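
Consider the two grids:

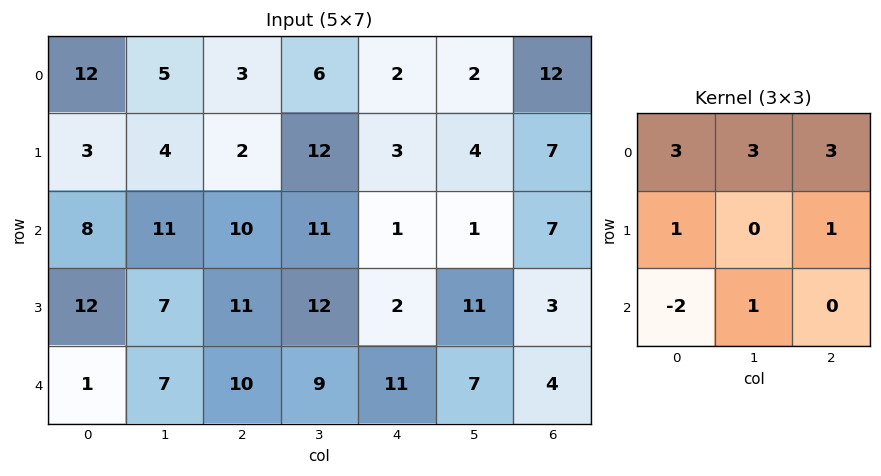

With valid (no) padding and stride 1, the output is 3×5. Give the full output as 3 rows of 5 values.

60 46 29 25 57
28 73 52 47 57
115 111 68 55 17

Output[0,0]: The receptive field on the input at this output position is [12 5 3 / 3 4 2 / 8 11 10]. Elementwise product with the kernel and sum: 12·3 + 5·3 + 3·3 + 3·1 + 2·1 + 8·-2 + 11·1.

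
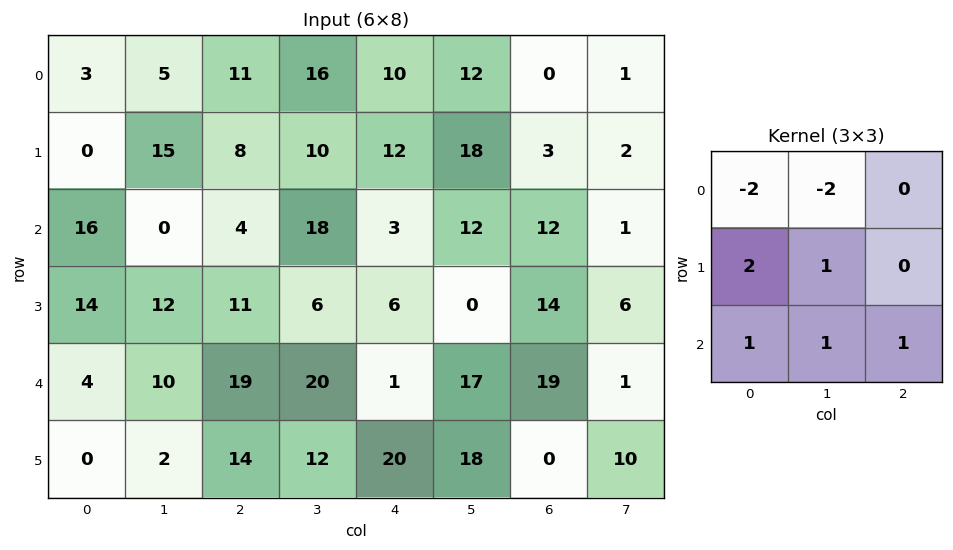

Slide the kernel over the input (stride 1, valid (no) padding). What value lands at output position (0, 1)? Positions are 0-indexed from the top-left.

The receptive field on the input at this output position is [5 11 16 / 15 8 10 / 0 4 18]. Elementwise product with the kernel and sum: 5·-2 + 11·-2 + 15·2 + 8·1 + 0·1 + 4·1 + 18·1.

28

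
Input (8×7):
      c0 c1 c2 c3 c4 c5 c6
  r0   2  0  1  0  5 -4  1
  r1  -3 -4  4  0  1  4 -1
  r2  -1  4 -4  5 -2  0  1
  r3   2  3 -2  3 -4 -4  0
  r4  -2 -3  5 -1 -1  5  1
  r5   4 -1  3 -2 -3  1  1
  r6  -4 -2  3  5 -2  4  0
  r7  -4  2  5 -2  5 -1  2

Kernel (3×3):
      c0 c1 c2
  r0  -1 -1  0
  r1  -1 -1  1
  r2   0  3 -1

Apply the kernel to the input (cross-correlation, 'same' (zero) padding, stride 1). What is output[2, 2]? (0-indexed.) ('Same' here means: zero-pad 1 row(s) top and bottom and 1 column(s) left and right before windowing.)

-4

The receptive field on the zero-padded input at this output position is [-4 4 0 / 4 -4 5 / 3 -2 3]. Elementwise product with the kernel and sum: -4·-1 + 4·-1 + 4·-1 + -4·-1 + 5·1 + -2·3 + 3·-1.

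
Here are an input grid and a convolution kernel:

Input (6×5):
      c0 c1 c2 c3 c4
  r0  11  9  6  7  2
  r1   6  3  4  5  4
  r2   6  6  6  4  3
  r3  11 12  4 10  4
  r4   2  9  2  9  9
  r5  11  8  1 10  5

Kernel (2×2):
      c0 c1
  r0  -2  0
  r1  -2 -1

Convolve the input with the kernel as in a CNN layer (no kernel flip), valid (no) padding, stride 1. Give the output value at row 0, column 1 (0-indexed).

-28

The receptive field on the input at this output position is [9 6 / 3 4]. Elementwise product with the kernel and sum: 9·-2 + 3·-2 + 4·-1.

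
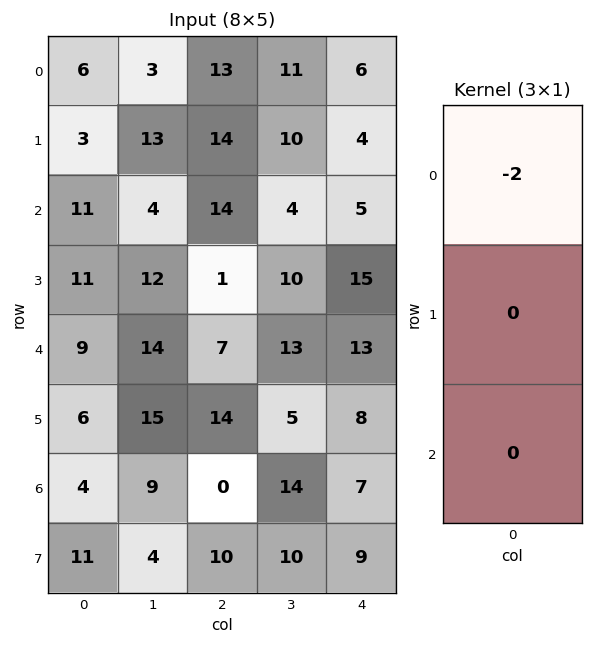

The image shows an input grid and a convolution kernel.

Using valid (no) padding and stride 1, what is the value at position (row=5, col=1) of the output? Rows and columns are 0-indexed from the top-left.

-30

The receptive field on the input at this output position is [15 / 9 / 4]. Elementwise product with the kernel and sum: 15·-2.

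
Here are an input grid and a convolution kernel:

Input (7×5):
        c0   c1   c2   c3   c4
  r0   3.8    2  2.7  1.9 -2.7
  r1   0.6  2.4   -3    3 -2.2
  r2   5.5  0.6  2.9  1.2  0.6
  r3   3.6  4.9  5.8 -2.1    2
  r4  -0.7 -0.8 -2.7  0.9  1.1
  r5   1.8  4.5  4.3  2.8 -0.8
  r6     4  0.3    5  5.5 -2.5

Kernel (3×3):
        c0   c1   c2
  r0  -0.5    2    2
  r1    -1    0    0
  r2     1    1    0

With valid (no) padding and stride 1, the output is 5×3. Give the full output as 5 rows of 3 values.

Output[0,0]: The receptive field on the input at this output position is [3.8 2 2.7 / 0.6 2.4 -3 / 5.5 0.6 2.9]. Elementwise product with the kernel and sum: 3.8·-0.5 + 2·2 + 2.7·2 + 0.6·-1 + 5.5·1 + 0.6·1.
Output[0,1]: The receptive field on the input at this output position is [2 2.7 1.9 / 2.4 -3 3 / 0.6 2.9 1.2]. Elementwise product with the kernel and sum: 2·-0.5 + 2.7·2 + 1.9·2 + 2.4·-1 + 0.6·1 + 2.9·1.

13 9.3 4.15
1.5 8.9 3.9
-0.85 -0.5 -5.45
26.6 14.55 6.7
-4.15 -2.4 11.55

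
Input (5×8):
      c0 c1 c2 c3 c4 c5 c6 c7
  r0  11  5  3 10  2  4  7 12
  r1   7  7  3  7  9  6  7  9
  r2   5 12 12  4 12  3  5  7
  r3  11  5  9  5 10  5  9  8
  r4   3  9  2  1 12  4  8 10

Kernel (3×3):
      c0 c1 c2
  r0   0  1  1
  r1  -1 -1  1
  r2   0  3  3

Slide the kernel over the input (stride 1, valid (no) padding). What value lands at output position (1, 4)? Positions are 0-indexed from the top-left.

45

The receptive field on the input at this output position is [9 6 7 / 12 3 5 / 10 5 9]. Elementwise product with the kernel and sum: 6·1 + 7·1 + 12·-1 + 3·-1 + 5·1 + 5·3 + 9·3.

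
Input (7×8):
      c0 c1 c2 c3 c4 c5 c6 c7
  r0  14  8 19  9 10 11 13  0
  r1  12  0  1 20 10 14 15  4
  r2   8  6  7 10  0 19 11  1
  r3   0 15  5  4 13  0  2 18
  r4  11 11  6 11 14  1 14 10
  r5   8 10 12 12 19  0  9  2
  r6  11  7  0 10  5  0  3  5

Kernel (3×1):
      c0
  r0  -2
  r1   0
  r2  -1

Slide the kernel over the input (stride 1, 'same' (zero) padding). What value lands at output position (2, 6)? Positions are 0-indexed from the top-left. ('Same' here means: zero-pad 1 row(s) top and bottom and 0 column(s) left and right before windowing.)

The receptive field on the zero-padded input at this output position is [15 / 11 / 2]. Elementwise product with the kernel and sum: 15·-2 + 2·-1.

-32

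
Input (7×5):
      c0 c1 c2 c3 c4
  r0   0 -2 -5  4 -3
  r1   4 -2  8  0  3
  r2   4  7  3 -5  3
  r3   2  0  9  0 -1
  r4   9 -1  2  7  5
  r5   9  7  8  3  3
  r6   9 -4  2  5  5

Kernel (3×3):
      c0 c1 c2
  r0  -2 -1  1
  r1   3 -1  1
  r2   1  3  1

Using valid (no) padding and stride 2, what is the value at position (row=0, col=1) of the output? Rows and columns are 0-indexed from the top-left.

21

The receptive field on the input at this output position is [-5 4 -3 / 8 0 3 / 3 -5 3]. Elementwise product with the kernel and sum: -5·-2 + 4·-1 + -3·1 + 8·3 + 0·-1 + 3·1 + 3·1 + -5·3 + 3·1.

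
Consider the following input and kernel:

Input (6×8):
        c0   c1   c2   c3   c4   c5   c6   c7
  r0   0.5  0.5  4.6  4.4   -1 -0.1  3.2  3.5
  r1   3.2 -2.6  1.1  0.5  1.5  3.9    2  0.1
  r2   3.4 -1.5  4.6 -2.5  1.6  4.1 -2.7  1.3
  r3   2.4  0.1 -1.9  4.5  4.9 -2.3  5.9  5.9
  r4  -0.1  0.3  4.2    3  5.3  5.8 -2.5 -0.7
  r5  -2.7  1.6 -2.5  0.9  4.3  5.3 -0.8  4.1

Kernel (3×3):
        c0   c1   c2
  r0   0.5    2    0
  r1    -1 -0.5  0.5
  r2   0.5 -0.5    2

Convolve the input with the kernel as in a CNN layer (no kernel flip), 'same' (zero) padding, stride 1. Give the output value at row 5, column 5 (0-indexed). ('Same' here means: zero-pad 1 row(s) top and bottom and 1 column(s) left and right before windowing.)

The receptive field on the zero-padded input at this output position is [5.3 5.8 -2.5 / 4.3 5.3 -0.8 / 0 0 0]. Elementwise product with the kernel and sum: 5.3·0.5 + 5.8·2 + 4.3·-1 + 5.3·-0.5 + -0.8·0.5 + 0·0.5 + 0·-0.5 + 0·2.

6.9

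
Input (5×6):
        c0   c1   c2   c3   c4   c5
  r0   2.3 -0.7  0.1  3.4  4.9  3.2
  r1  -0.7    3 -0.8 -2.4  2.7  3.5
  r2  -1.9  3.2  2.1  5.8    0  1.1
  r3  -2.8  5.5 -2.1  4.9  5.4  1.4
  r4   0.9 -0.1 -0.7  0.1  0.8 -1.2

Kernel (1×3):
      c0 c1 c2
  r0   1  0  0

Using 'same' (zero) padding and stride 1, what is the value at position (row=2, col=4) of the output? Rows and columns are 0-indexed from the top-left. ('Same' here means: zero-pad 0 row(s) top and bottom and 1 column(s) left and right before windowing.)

The receptive field on the zero-padded input at this output position is [5.8 0 1.1]. Elementwise product with the kernel and sum: 5.8·1.

5.8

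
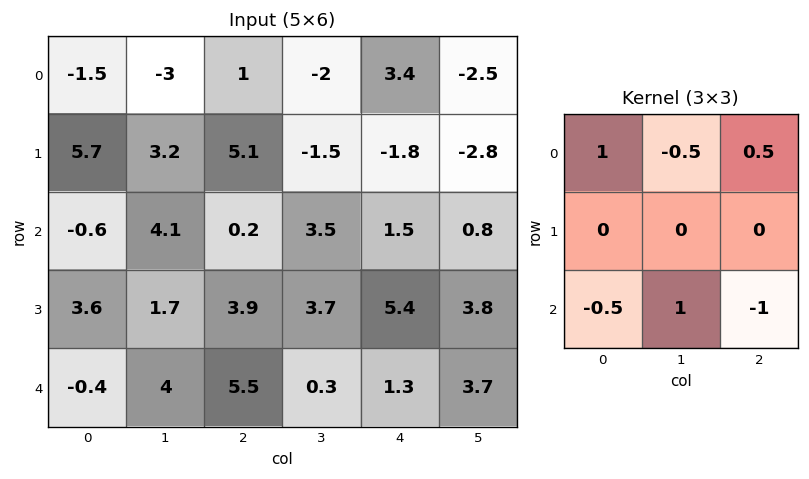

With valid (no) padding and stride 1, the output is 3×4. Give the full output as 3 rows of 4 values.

Output[0,0]: The receptive field on the input at this output position is [-1.5 -3 1 / 5.7 3.2 5.1 / -0.6 4.1 0.2]. Elementwise product with the kernel and sum: -1.5·1 + -3·-0.5 + 1·0.5 + -0.6·-0.5 + 4.1·1 + 0.2·-1.
Output[0,1]: The receptive field on the input at this output position is [-3 1 -2 / 3.2 5.1 -1.5 / 4.1 0.2 3.5]. Elementwise product with the kernel and sum: -3·1 + 1·-0.5 + -2·0.5 + 4.1·-0.5 + 0.2·1 + 3.5·-1.

4.7 -9.85 5.6 -6
2.65 -0.75 1.3 -2.25
-3.85 8.95 -4.55 0.6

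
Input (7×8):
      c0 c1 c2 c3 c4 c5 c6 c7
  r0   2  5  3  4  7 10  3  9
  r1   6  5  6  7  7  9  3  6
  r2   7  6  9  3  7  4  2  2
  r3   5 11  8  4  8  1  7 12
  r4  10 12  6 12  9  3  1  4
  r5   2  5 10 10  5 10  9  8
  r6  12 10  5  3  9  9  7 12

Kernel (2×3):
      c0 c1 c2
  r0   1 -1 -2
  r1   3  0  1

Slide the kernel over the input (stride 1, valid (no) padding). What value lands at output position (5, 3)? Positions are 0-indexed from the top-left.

The receptive field on the input at this output position is [10 5 10 / 3 9 9]. Elementwise product with the kernel and sum: 10·1 + 5·-1 + 10·-2 + 3·3 + 9·1.

3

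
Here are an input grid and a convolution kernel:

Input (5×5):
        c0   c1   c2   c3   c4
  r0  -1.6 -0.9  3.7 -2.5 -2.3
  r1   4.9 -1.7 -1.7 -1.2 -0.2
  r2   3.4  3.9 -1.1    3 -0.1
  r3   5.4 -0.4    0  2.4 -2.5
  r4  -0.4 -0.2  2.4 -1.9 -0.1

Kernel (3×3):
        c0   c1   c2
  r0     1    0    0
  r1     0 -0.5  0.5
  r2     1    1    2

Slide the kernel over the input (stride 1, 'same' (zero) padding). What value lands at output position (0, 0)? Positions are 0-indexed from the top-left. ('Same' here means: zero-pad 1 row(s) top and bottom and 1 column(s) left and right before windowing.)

1.85

The receptive field on the zero-padded input at this output position is [0 0 0 / 0 -1.6 -0.9 / 0 4.9 -1.7]. Elementwise product with the kernel and sum: 0·1 + -1.6·-0.5 + -0.9·0.5 + 0·1 + 4.9·1 + -1.7·2.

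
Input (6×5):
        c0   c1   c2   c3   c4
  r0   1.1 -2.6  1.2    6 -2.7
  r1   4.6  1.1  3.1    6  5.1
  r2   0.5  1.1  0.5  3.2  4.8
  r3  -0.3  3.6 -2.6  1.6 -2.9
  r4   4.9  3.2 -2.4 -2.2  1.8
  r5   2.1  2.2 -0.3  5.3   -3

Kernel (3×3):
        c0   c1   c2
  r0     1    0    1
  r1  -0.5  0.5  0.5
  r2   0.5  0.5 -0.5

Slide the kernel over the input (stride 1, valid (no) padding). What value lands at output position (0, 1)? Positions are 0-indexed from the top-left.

6.6

The receptive field on the input at this output position is [-2.6 1.2 6 / 1.1 3.1 6 / 1.1 0.5 3.2]. Elementwise product with the kernel and sum: -2.6·1 + 6·1 + 1.1·-0.5 + 3.1·0.5 + 6·0.5 + 1.1·0.5 + 0.5·0.5 + 3.2·-0.5.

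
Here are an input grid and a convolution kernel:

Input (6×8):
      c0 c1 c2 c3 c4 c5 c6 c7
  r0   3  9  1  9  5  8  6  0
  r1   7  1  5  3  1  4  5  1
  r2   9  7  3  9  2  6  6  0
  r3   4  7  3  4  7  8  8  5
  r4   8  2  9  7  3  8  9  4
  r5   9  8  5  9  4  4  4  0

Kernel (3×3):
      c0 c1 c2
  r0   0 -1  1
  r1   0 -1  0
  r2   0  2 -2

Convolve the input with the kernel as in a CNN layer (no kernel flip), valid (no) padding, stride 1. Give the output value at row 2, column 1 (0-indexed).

The receptive field on the input at this output position is [7 3 9 / 7 3 4 / 2 9 7]. Elementwise product with the kernel and sum: 3·-1 + 9·1 + 3·-1 + 9·2 + 7·-2.

7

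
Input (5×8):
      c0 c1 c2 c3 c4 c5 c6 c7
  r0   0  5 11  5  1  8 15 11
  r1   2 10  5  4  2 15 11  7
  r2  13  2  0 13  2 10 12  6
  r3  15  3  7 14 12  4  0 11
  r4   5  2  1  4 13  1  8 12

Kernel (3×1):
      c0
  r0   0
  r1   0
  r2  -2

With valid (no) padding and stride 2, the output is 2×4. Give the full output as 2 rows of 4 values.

Output[0,0]: The receptive field on the input at this output position is [0 / 2 / 13]. Elementwise product with the kernel and sum: 13·-2.
Output[0,1]: The receptive field on the input at this output position is [11 / 5 / 0]. Elementwise product with the kernel and sum: 0·-2.

-26 0 -4 -24
-10 -2 -26 -16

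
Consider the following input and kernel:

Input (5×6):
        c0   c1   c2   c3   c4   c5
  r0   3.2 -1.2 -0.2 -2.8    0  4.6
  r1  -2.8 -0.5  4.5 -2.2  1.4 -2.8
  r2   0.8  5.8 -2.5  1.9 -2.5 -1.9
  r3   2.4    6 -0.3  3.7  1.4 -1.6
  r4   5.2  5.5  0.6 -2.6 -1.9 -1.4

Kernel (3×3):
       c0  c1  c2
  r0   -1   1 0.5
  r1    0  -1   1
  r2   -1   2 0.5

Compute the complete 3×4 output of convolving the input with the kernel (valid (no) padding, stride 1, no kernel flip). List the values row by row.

10.05 -16.95 6.05 -6.95
5.7 3.55 -2 1.1
3.55 -8.95 -5.9 -10.25

Output[0,0]: The receptive field on the input at this output position is [3.2 -1.2 -0.2 / -2.8 -0.5 4.5 / 0.8 5.8 -2.5]. Elementwise product with the kernel and sum: 3.2·-1 + -1.2·1 + -0.2·0.5 + -0.5·-1 + 4.5·1 + 0.8·-1 + 5.8·2 + -2.5·0.5.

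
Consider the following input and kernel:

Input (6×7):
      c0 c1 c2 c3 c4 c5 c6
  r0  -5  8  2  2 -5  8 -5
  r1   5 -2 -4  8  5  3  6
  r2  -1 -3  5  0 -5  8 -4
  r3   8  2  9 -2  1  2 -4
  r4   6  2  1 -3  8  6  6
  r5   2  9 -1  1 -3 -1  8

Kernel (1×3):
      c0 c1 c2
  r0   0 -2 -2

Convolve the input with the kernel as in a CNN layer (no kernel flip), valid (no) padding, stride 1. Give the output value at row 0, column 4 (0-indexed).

The receptive field on the input at this output position is [-5 8 -5]. Elementwise product with the kernel and sum: 8·-2 + -5·-2.

-6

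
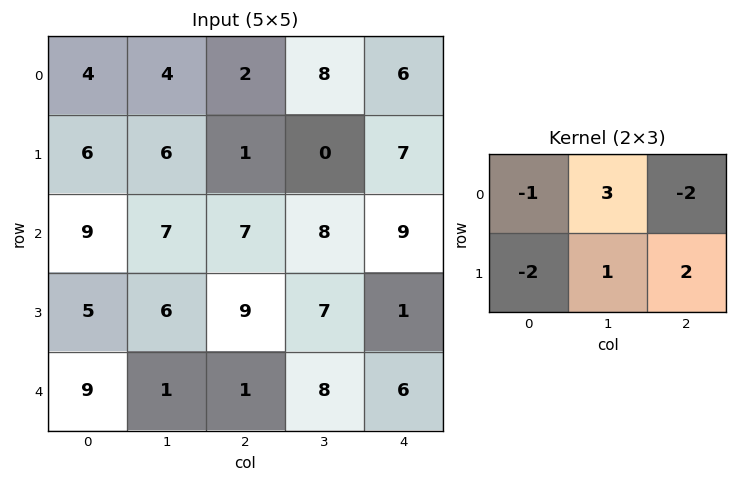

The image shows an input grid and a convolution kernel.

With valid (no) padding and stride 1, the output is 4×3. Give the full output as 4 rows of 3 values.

Output[0,0]: The receptive field on the input at this output position is [4 4 2 / 6 6 1]. Elementwise product with the kernel and sum: 4·-1 + 4·3 + 2·-2 + 6·-2 + 6·1 + 1·2.

0 -25 22
13 6 -3
12 9 -10
-20 22 28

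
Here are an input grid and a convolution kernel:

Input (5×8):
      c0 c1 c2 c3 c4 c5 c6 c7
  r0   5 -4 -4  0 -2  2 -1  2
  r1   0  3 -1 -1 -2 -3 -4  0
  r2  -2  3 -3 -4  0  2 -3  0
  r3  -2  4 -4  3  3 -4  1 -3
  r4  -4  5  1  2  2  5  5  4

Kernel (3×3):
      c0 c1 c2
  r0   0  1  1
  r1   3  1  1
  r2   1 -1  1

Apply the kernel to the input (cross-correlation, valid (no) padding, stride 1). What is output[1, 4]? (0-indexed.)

0

The receptive field on the input at this output position is [-2 -3 -4 / 0 2 -3 / 3 -4 1]. Elementwise product with the kernel and sum: -3·1 + -4·1 + 0·3 + 2·1 + -3·1 + 3·1 + -4·-1 + 1·1.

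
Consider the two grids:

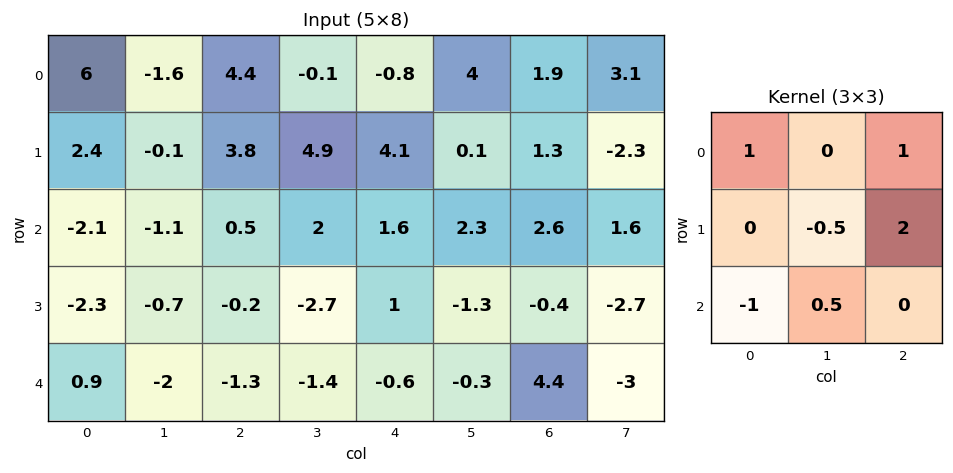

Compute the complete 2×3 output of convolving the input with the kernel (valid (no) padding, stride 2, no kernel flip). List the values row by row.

Output[0,0]: The receptive field on the input at this output position is [6 -1.6 4.4 / 2.4 -0.1 3.8 / -2.1 -1.1 0.5]. Elementwise product with the kernel and sum: 6·1 + 4.4·1 + -0.1·-0.5 + 3.8·2 + -2.1·-1 + -1.1·0.5.
Output[0,1]: The receptive field on the input at this output position is [4.4 -0.1 -0.8 / 3.8 4.9 4.1 / 0.5 2 1.6]. Elementwise product with the kernel and sum: 4.4·1 + -0.8·1 + 4.9·-0.5 + 4.1·2 + 0.5·-1 + 2·0.5.

19.6 9.85 3.2
-3.55 6.05 4.5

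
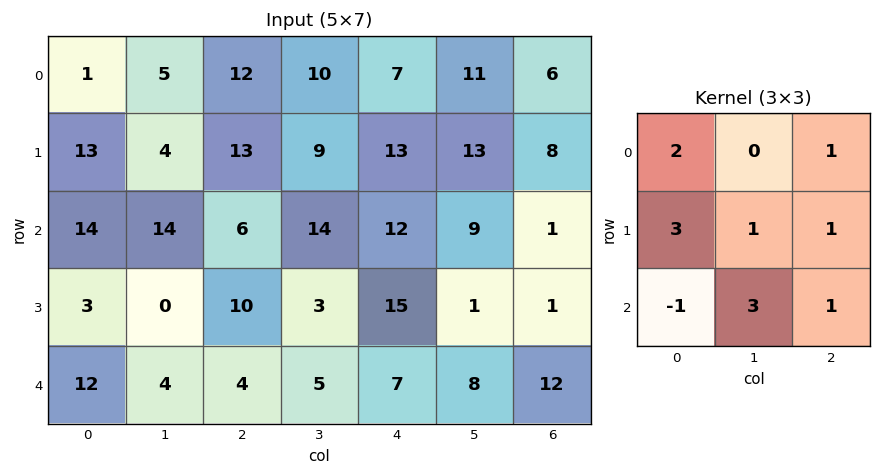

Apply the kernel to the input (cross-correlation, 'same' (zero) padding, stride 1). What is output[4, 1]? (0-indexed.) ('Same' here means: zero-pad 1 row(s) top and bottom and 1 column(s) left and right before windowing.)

The receptive field on the zero-padded input at this output position is [3 0 10 / 12 4 4 / 0 0 0]. Elementwise product with the kernel and sum: 3·2 + 10·1 + 12·3 + 4·1 + 4·1 + 0·-1 + 0·3 + 0·1.

60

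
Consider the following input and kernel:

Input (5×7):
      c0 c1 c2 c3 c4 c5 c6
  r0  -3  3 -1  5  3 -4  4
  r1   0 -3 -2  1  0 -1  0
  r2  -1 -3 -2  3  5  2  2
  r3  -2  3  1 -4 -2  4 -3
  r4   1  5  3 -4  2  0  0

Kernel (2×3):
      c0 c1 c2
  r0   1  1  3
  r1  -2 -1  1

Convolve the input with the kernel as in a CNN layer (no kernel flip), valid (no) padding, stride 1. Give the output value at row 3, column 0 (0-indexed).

The receptive field on the input at this output position is [-2 3 1 / 1 5 3]. Elementwise product with the kernel and sum: -2·1 + 3·1 + 1·3 + 1·-2 + 5·-1 + 3·1.

0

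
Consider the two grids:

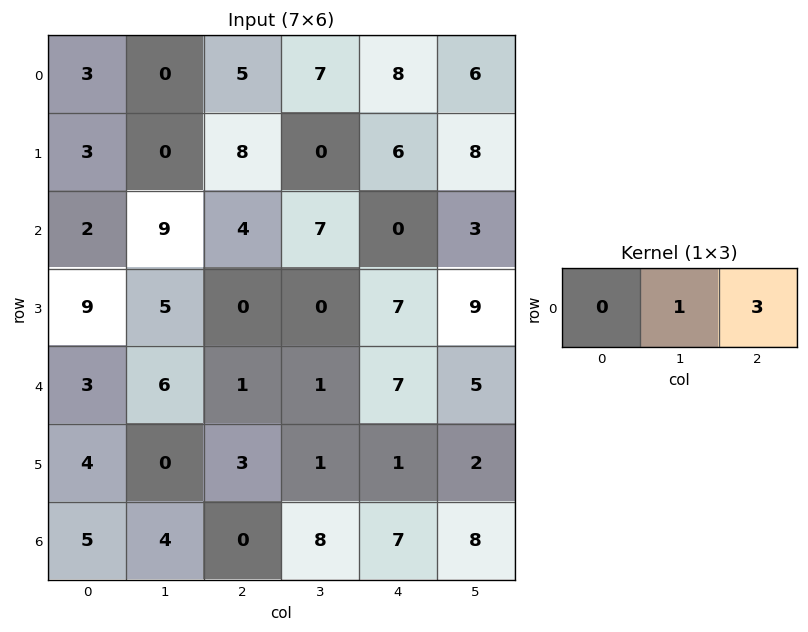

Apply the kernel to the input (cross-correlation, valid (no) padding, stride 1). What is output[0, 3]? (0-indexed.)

The receptive field on the input at this output position is [7 8 6]. Elementwise product with the kernel and sum: 8·1 + 6·3.

26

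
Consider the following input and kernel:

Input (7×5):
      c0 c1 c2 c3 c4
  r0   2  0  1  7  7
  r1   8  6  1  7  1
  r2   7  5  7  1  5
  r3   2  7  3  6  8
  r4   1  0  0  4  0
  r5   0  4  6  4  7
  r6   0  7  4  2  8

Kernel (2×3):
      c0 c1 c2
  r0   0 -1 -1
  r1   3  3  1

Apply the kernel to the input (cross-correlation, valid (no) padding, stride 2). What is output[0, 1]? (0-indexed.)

The receptive field on the input at this output position is [1 7 7 / 1 7 1]. Elementwise product with the kernel and sum: 7·-1 + 7·-1 + 1·3 + 7·3 + 1·1.

11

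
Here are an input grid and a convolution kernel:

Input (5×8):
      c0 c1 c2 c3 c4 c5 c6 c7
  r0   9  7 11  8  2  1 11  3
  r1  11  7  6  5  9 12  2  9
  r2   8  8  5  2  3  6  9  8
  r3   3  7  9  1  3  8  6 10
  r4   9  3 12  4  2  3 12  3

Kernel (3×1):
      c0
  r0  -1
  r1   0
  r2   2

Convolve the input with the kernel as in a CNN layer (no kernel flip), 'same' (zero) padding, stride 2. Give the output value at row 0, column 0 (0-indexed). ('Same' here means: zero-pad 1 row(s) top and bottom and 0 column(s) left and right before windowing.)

22

The receptive field on the zero-padded input at this output position is [0 / 9 / 11]. Elementwise product with the kernel and sum: 0·-1 + 11·2.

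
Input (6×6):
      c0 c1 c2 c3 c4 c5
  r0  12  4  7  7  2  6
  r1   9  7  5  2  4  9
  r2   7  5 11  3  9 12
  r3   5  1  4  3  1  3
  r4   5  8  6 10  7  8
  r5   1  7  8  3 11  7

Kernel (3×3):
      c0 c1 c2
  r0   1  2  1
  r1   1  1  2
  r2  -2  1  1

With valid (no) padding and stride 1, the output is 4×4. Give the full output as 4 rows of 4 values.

55 45 28 56
57 46 41 53
46 41 40 38
49 43 39 53

Output[0,0]: The receptive field on the input at this output position is [12 4 7 / 9 7 5 / 7 5 11]. Elementwise product with the kernel and sum: 12·1 + 4·2 + 7·1 + 9·1 + 7·1 + 5·2 + 7·-2 + 5·1 + 11·1.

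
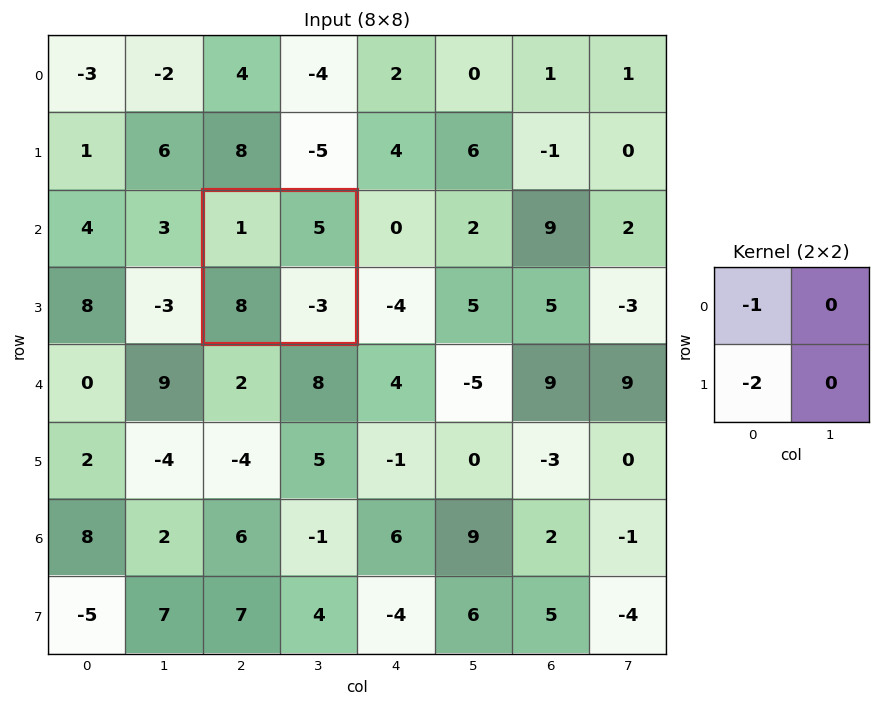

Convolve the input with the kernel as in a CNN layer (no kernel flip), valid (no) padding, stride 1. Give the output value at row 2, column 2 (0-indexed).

-17

The receptive field on the input at this output position is [1 5 / 8 -3]. Elementwise product with the kernel and sum: 1·-1 + 8·-2.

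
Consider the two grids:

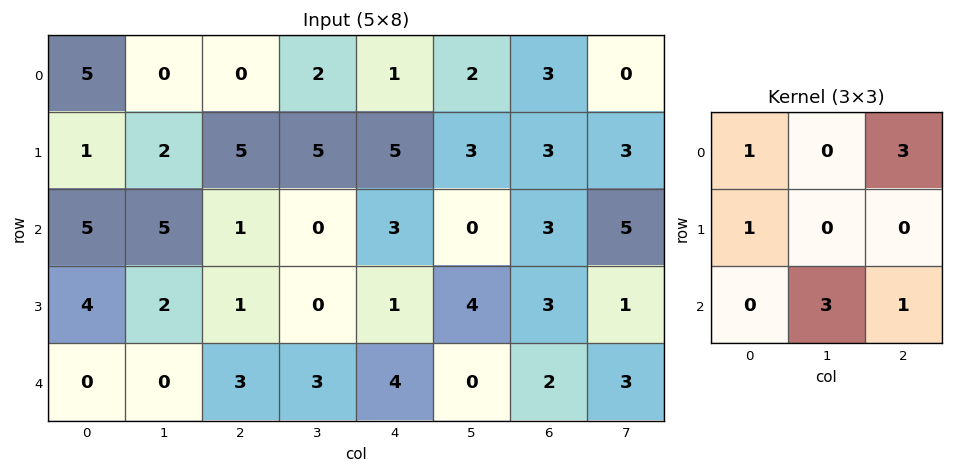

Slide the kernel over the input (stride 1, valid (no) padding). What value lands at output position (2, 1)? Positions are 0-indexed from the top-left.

The receptive field on the input at this output position is [5 1 0 / 2 1 0 / 0 3 3]. Elementwise product with the kernel and sum: 5·1 + 0·3 + 2·1 + 3·3 + 3·1.

19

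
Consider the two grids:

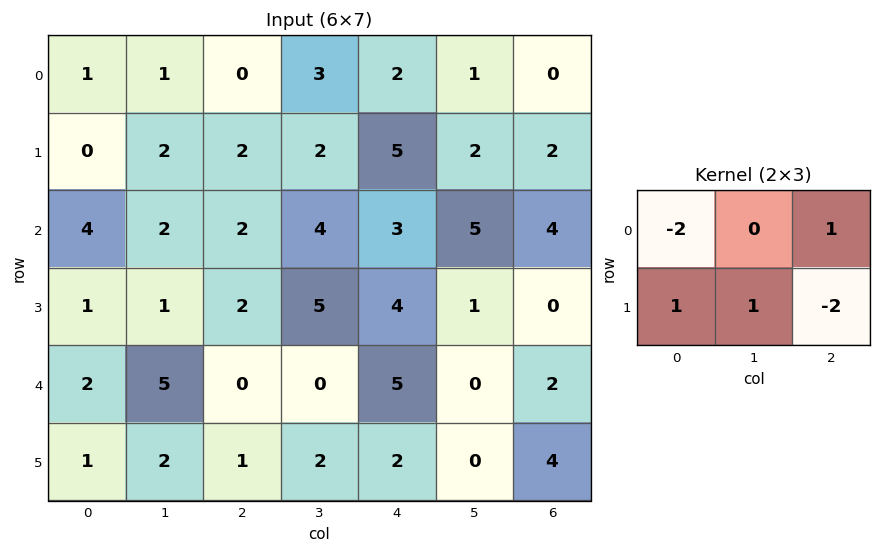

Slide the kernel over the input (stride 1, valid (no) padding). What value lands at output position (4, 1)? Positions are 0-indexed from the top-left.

The receptive field on the input at this output position is [5 0 0 / 2 1 2]. Elementwise product with the kernel and sum: 5·-2 + 0·1 + 2·1 + 1·1 + 2·-2.

-11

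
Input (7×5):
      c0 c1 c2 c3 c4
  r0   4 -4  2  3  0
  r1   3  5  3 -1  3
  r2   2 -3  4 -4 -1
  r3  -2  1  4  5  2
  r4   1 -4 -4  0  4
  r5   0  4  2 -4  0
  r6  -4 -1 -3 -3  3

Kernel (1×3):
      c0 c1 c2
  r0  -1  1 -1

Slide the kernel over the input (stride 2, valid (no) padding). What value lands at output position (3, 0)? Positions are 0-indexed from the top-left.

6

The receptive field on the input at this output position is [-4 -1 -3]. Elementwise product with the kernel and sum: -4·-1 + -1·1 + -3·-1.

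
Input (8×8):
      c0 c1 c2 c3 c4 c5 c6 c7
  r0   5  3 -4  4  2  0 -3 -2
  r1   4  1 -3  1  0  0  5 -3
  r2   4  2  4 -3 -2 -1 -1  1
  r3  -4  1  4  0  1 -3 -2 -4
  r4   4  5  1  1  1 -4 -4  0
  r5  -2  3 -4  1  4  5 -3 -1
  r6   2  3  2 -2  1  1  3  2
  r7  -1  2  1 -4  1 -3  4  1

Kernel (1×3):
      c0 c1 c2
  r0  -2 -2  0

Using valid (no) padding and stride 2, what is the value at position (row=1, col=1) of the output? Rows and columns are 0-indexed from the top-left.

-2

The receptive field on the input at this output position is [4 -3 -2]. Elementwise product with the kernel and sum: 4·-2 + -3·-2.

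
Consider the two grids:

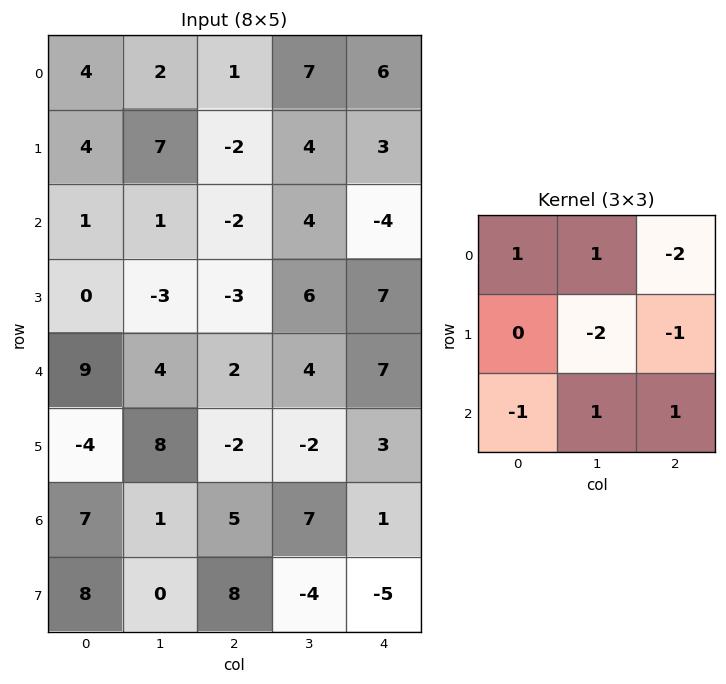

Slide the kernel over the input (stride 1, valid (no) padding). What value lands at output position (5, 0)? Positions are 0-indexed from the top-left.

1

The receptive field on the input at this output position is [-4 8 -2 / 7 1 5 / 8 0 8]. Elementwise product with the kernel and sum: -4·1 + 8·1 + -2·-2 + 1·-2 + 5·-1 + 8·-1 + 0·1 + 8·1.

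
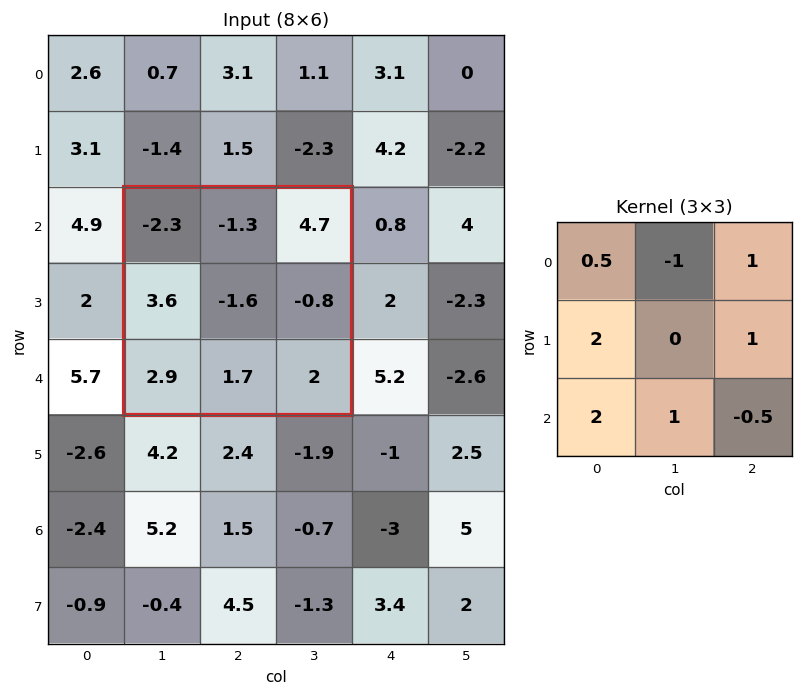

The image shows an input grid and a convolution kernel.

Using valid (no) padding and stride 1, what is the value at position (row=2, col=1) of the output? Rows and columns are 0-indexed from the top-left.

17.75

The receptive field on the input at this output position is [-2.3 -1.3 4.7 / 3.6 -1.6 -0.8 / 2.9 1.7 2]. Elementwise product with the kernel and sum: -2.3·0.5 + -1.3·-1 + 4.7·1 + 3.6·2 + -0.8·1 + 2.9·2 + 1.7·1 + 2·-0.5.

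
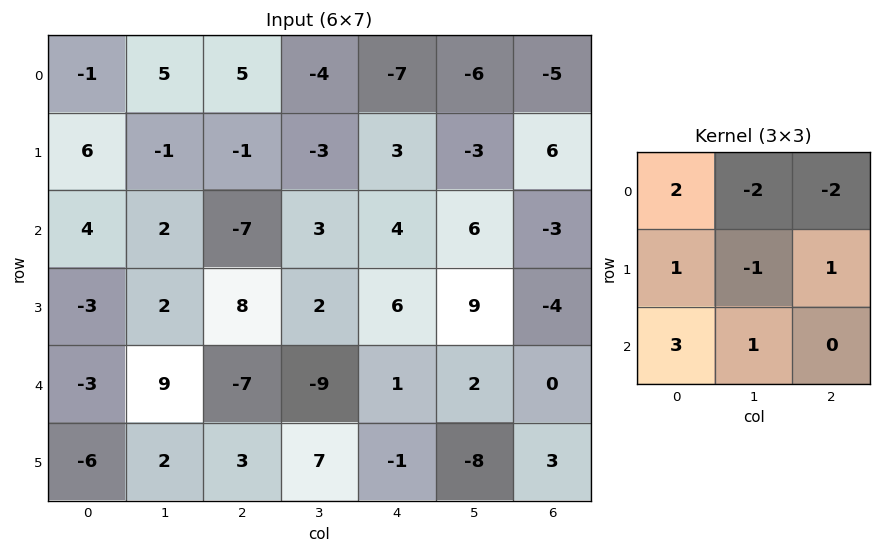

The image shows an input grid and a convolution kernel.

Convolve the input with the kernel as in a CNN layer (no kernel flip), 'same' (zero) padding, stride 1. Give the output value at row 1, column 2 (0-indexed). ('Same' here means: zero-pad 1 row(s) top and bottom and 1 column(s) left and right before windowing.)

The receptive field on the zero-padded input at this output position is [5 5 -4 / -1 -1 -3 / 2 -7 3]. Elementwise product with the kernel and sum: 5·2 + 5·-2 + -4·-2 + -1·1 + -1·-1 + -3·1 + 2·3 + -7·1.

4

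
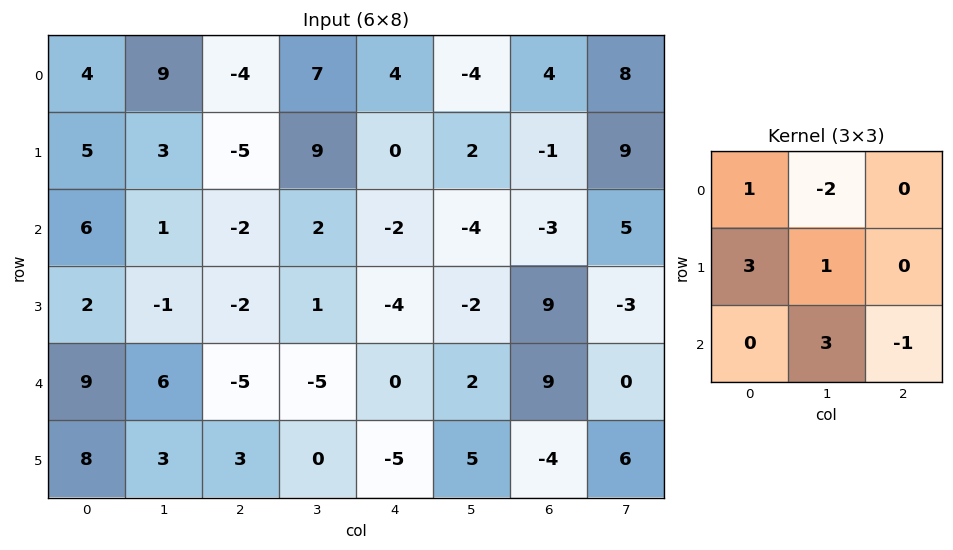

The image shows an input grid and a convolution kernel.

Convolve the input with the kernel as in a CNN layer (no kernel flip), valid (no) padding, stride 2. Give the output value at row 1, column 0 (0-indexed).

The receptive field on the input at this output position is [6 1 -2 / 2 -1 -2 / 9 6 -5]. Elementwise product with the kernel and sum: 6·1 + 1·-2 + 2·3 + -1·1 + 6·3 + -5·-1.

32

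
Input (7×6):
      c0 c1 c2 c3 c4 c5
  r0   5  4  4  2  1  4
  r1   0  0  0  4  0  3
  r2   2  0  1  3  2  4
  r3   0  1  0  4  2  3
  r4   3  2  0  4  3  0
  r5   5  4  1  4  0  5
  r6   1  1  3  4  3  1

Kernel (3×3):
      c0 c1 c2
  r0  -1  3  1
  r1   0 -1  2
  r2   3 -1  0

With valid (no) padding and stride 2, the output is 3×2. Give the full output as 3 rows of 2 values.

17 -1
5 6
3 16

Output[0,0]: The receptive field on the input at this output position is [5 4 4 / 0 0 0 / 2 0 1]. Elementwise product with the kernel and sum: 5·-1 + 4·3 + 4·1 + 0·-1 + 0·2 + 2·3 + 0·-1.
Output[0,1]: The receptive field on the input at this output position is [4 2 1 / 0 4 0 / 1 3 2]. Elementwise product with the kernel and sum: 4·-1 + 2·3 + 1·1 + 4·-1 + 0·2 + 1·3 + 3·-1.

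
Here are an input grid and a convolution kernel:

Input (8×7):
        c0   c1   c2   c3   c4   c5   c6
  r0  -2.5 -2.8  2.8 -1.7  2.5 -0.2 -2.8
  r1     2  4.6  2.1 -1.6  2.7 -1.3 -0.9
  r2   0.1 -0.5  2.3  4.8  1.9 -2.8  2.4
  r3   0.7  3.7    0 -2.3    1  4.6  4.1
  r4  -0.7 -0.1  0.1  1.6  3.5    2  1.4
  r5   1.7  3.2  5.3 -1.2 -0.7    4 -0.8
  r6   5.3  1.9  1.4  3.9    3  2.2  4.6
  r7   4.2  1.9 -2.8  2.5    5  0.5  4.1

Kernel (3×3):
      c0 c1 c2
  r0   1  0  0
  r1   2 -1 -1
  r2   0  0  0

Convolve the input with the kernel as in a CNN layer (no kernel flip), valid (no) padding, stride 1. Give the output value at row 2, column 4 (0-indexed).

The receptive field on the input at this output position is [1.9 -2.8 2.4 / 1 4.6 4.1 / 3.5 2 1.4]. Elementwise product with the kernel and sum: 1.9·1 + 1·2 + 4.6·-1 + 4.1·-1.

-4.8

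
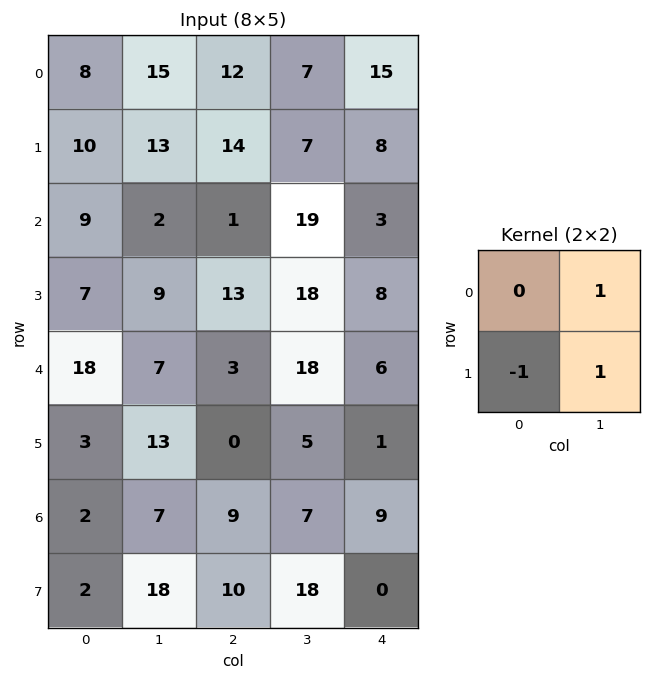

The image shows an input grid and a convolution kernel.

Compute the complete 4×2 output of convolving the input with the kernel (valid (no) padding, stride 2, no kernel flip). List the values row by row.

Output[0,0]: The receptive field on the input at this output position is [8 15 / 10 13]. Elementwise product with the kernel and sum: 15·1 + 10·-1 + 13·1.
Output[0,1]: The receptive field on the input at this output position is [12 7 / 14 7]. Elementwise product with the kernel and sum: 7·1 + 14·-1 + 7·1.

18 0
4 24
17 23
23 15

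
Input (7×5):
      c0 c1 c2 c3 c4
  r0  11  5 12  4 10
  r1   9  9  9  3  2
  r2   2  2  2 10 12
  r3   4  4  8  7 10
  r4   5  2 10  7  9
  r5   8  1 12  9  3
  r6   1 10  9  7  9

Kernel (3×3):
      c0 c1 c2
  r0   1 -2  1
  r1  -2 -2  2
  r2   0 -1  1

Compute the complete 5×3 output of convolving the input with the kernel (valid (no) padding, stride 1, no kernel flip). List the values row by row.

Output[0,0]: The receptive field on the input at this output position is [11 5 12 / 9 9 9 / 2 2 2]. Elementwise product with the kernel and sum: 11·1 + 5·-2 + 12·1 + 9·-2 + 9·-2 + 9·2 + 2·-1 + 2·1.

-5 -37 -4
0 5 8
8 -5 -14
21 -18 -18
16 -21 -29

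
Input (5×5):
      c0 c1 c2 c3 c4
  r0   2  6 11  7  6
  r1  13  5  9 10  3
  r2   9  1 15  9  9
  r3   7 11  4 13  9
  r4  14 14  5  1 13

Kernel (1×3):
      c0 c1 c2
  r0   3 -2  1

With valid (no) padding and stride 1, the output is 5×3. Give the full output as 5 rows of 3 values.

5 3 25
38 7 10
40 -18 36
3 38 -5
19 33 26

Output[0,0]: The receptive field on the input at this output position is [2 6 11]. Elementwise product with the kernel and sum: 2·3 + 6·-2 + 11·1.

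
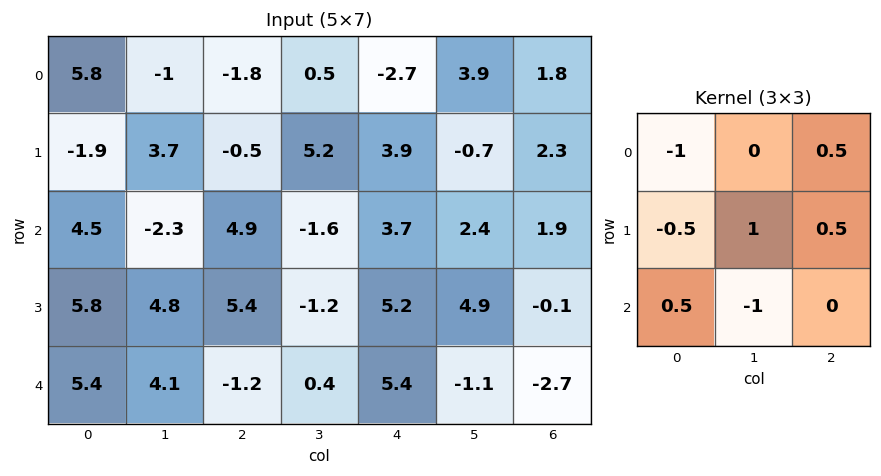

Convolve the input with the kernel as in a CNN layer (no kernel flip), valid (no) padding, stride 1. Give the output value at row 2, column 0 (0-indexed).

1.15

The receptive field on the input at this output position is [4.5 -2.3 4.9 / 5.8 4.8 5.4 / 5.4 4.1 -1.2]. Elementwise product with the kernel and sum: 4.5·-1 + 4.9·0.5 + 5.8·-0.5 + 4.8·1 + 5.4·0.5 + 5.4·0.5 + 4.1·-1.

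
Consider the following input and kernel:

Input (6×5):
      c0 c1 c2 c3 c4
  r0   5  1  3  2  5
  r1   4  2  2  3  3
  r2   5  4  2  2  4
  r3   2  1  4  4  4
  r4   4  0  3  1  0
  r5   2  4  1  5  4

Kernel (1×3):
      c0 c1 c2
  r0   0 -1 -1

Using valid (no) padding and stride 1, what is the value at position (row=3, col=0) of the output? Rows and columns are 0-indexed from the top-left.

The receptive field on the input at this output position is [2 1 4]. Elementwise product with the kernel and sum: 1·-1 + 4·-1.

-5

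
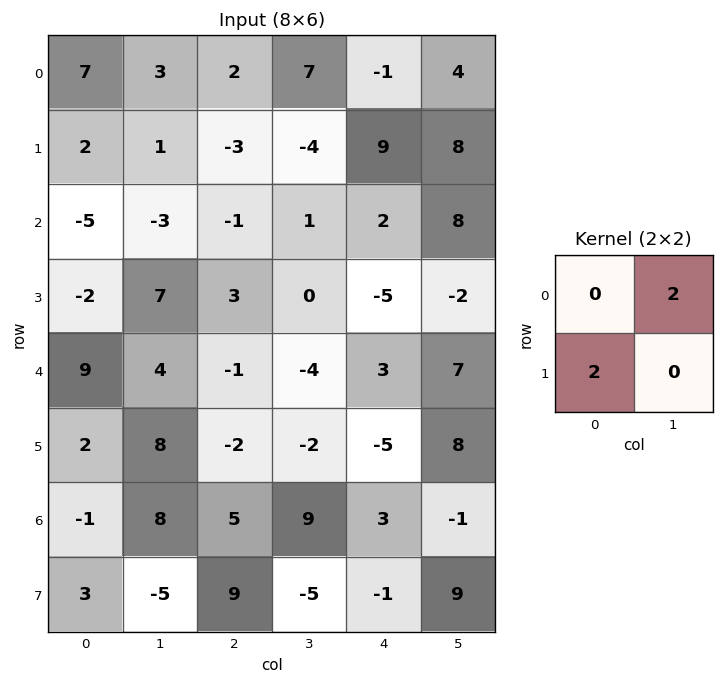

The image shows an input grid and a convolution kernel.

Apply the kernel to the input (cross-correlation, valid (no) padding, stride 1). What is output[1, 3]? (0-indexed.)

The receptive field on the input at this output position is [-4 9 / 1 2]. Elementwise product with the kernel and sum: 9·2 + 1·2.

20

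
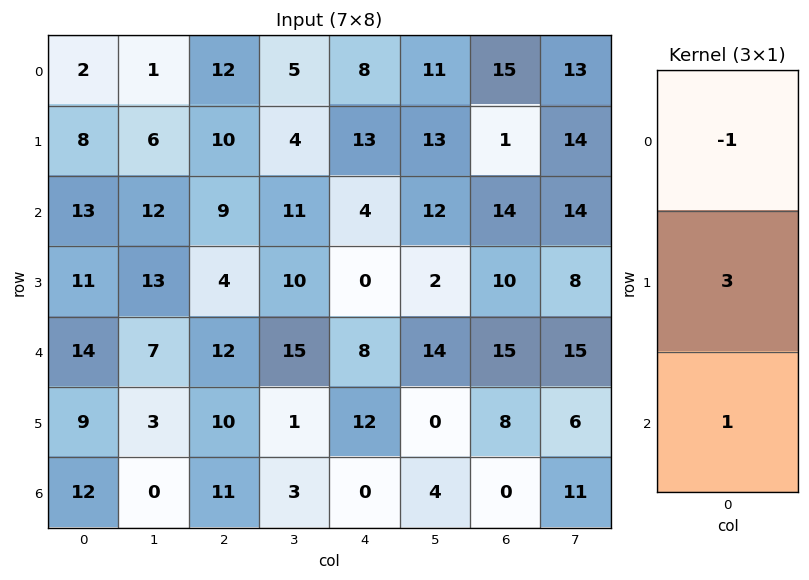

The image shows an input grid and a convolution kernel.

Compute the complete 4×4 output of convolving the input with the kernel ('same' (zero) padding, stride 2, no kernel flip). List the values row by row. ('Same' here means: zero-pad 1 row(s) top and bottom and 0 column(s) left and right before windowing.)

Output[0,0]: The receptive field on the zero-padded input at this output position is [0 / 2 / 8]. Elementwise product with the kernel and sum: 0·-1 + 2·3 + 8·1.

14 46 37 46
42 21 -1 51
40 42 36 43
27 23 -12 -8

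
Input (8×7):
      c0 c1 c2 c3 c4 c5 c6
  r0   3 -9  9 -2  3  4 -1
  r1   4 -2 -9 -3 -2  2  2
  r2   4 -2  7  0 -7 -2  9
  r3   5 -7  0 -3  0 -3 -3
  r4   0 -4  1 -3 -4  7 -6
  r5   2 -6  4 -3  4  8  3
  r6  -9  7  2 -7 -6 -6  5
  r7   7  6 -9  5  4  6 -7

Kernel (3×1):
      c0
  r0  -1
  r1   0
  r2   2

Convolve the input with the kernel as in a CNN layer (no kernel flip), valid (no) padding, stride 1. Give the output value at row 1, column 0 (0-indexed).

6

The receptive field on the input at this output position is [4 / 4 / 5]. Elementwise product with the kernel and sum: 4·-1 + 5·2.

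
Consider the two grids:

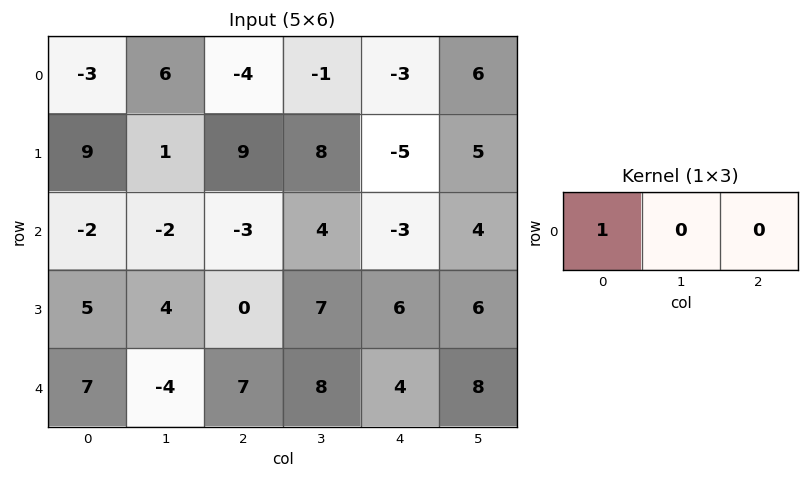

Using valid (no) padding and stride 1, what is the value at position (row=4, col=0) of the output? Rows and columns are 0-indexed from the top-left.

7

The receptive field on the input at this output position is [7 -4 7]. Elementwise product with the kernel and sum: 7·1.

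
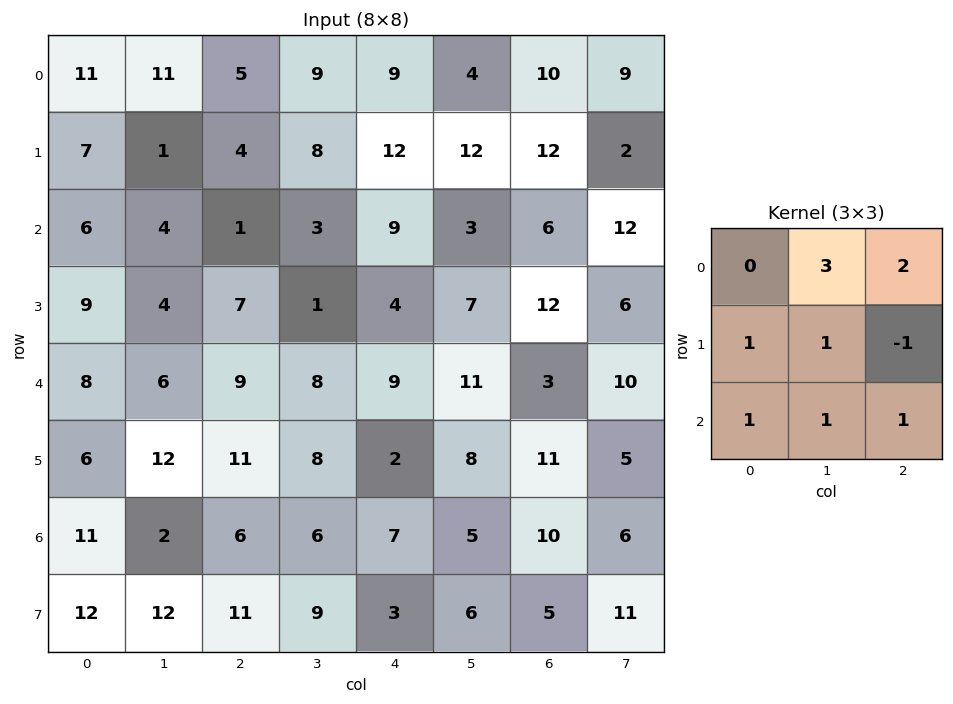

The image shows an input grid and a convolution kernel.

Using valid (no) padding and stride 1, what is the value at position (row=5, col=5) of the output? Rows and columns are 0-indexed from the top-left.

The receptive field on the input at this output position is [8 11 5 / 5 10 6 / 6 5 11]. Elementwise product with the kernel and sum: 11·3 + 5·2 + 5·1 + 10·1 + 6·-1 + 6·1 + 5·1 + 11·1.

74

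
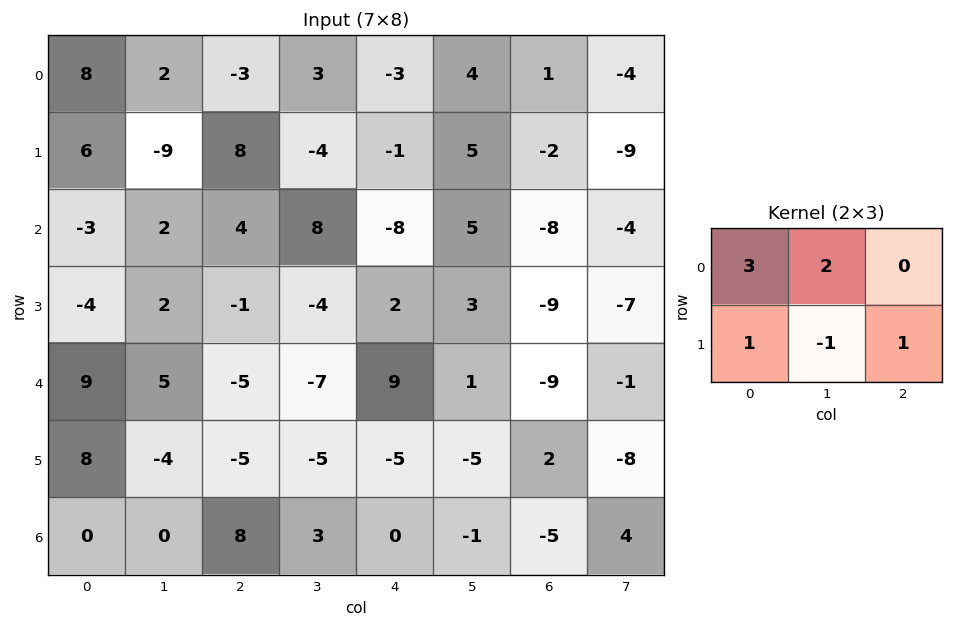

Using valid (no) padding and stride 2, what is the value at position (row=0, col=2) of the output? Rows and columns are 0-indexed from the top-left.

-9

The receptive field on the input at this output position is [-3 4 1 / -1 5 -2]. Elementwise product with the kernel and sum: -3·3 + 4·2 + -1·1 + 5·-1 + -2·1.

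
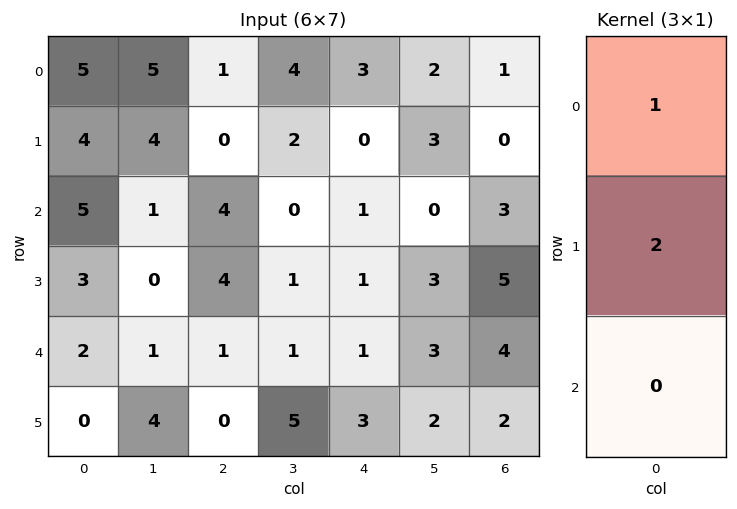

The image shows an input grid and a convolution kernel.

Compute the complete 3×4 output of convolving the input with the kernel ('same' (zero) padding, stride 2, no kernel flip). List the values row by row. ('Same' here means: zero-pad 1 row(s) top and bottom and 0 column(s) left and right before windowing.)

Output[0,0]: The receptive field on the zero-padded input at this output position is [0 / 5 / 4]. Elementwise product with the kernel and sum: 0·1 + 5·2.

10 2 6 2
14 8 2 6
7 6 3 13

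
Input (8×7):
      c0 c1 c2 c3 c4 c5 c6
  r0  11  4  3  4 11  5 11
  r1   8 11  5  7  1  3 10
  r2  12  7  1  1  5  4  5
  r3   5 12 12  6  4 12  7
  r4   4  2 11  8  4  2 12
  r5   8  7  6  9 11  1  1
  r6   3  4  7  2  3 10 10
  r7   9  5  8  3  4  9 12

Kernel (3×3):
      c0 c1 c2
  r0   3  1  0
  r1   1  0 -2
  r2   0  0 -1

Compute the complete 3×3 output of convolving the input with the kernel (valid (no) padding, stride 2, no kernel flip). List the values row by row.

34 11 14
13 4 -3
3 22 13

Output[0,0]: The receptive field on the input at this output position is [11 4 3 / 8 11 5 / 12 7 1]. Elementwise product with the kernel and sum: 11·3 + 4·1 + 8·1 + 5·-2 + 1·-1.
Output[0,1]: The receptive field on the input at this output position is [3 4 11 / 5 7 1 / 1 1 5]. Elementwise product with the kernel and sum: 3·3 + 4·1 + 5·1 + 1·-2 + 5·-1.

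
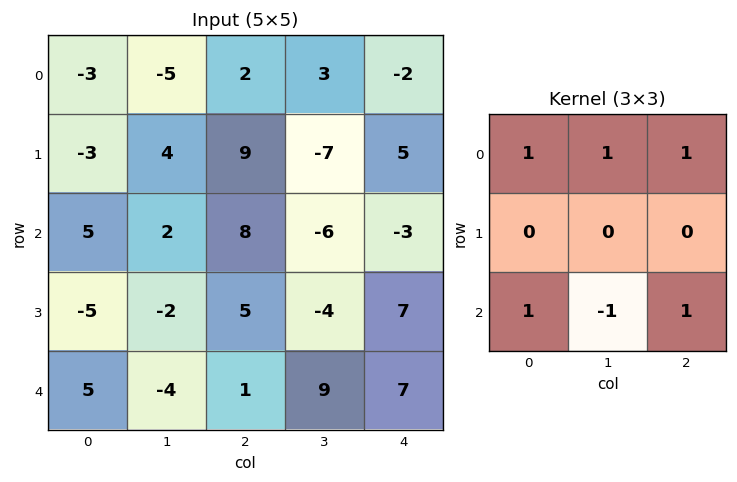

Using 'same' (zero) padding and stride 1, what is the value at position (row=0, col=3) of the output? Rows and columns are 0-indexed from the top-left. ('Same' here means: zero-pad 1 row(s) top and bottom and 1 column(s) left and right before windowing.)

The receptive field on the zero-padded input at this output position is [0 0 0 / 2 3 -2 / 9 -7 5]. Elementwise product with the kernel and sum: 0·1 + 0·1 + 0·1 + 9·1 + -7·-1 + 5·1.

21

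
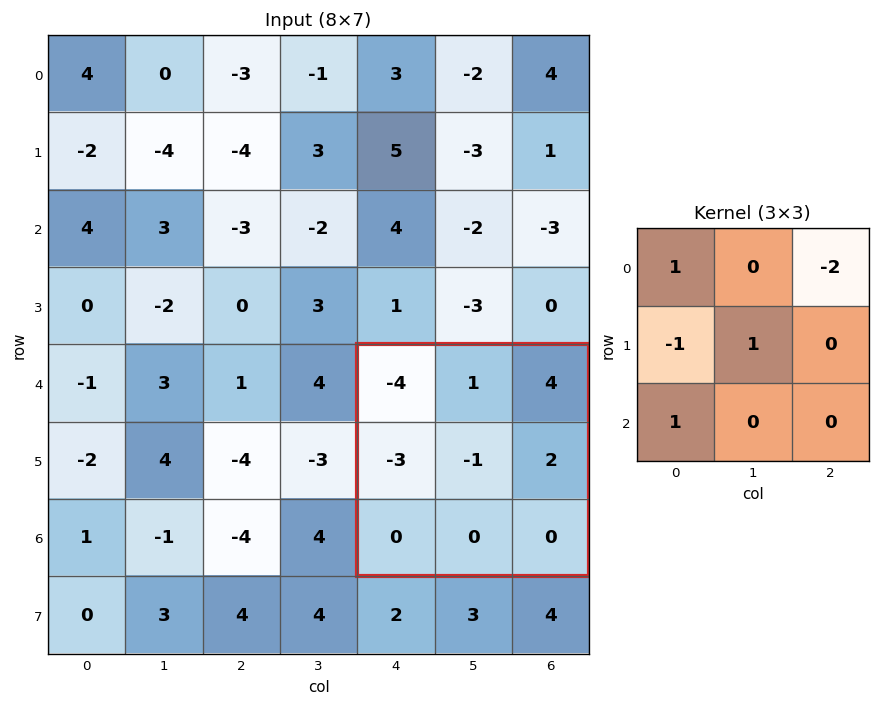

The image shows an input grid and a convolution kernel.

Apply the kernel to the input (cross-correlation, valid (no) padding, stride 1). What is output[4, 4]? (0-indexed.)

The receptive field on the input at this output position is [-4 1 4 / -3 -1 2 / 0 0 0]. Elementwise product with the kernel and sum: -4·1 + 4·-2 + -3·-1 + -1·1 + 0·1.

-10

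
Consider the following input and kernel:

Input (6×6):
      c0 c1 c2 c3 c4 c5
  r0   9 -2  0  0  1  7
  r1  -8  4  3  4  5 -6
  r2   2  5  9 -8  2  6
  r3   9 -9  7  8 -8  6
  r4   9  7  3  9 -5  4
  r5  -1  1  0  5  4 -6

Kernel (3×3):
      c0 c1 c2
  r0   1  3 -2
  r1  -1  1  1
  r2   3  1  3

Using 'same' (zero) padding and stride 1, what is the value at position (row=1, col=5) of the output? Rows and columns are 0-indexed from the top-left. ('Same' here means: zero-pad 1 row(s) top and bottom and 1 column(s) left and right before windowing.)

The receptive field on the zero-padded input at this output position is [1 7 0 / 5 -6 0 / 2 6 0]. Elementwise product with the kernel and sum: 1·1 + 7·3 + 0·-2 + 5·-1 + -6·1 + 0·1 + 2·3 + 6·1 + 0·3.

23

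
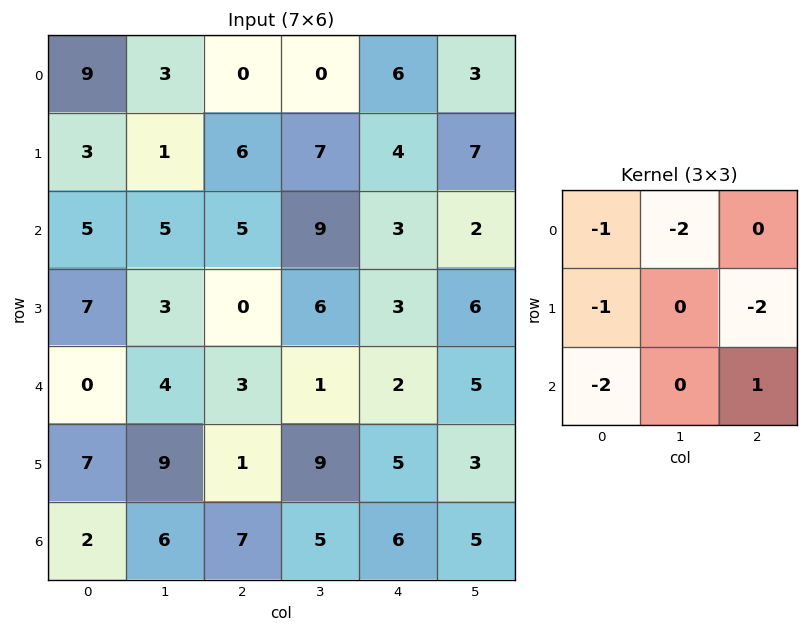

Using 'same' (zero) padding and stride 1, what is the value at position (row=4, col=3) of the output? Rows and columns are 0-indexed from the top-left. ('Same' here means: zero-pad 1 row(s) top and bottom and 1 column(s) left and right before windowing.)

-16

The receptive field on the zero-padded input at this output position is [0 6 3 / 3 1 2 / 1 9 5]. Elementwise product with the kernel and sum: 0·-1 + 6·-2 + 3·-1 + 2·-2 + 1·-2 + 5·1.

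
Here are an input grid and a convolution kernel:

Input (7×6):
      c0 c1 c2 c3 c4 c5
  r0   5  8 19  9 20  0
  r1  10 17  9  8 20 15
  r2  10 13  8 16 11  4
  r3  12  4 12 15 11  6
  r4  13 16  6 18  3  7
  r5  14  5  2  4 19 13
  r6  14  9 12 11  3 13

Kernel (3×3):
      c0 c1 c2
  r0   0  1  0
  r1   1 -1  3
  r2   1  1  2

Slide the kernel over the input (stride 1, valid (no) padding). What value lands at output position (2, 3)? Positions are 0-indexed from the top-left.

68

The receptive field on the input at this output position is [16 11 4 / 15 11 6 / 18 3 7]. Elementwise product with the kernel and sum: 11·1 + 15·1 + 11·-1 + 6·3 + 18·1 + 3·1 + 7·2.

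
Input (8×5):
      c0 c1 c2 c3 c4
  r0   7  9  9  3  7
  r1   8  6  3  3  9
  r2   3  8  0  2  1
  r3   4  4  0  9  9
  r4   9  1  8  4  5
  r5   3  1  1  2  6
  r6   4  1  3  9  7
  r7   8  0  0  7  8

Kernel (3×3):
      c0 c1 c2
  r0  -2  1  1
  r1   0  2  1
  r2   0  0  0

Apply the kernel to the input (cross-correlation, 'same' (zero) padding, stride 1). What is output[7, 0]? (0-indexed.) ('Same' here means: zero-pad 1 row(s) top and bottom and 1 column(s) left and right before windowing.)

21

The receptive field on the zero-padded input at this output position is [0 4 1 / 0 8 0 / 0 0 0]. Elementwise product with the kernel and sum: 0·-2 + 4·1 + 1·1 + 8·2 + 0·1.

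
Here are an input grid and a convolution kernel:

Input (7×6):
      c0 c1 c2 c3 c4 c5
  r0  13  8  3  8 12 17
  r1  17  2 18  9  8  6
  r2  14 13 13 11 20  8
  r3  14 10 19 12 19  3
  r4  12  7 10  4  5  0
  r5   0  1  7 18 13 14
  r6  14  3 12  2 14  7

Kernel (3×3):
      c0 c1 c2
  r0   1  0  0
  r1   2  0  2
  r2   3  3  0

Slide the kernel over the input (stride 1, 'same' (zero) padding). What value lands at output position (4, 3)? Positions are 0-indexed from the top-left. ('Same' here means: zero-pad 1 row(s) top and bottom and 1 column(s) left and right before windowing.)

124

The receptive field on the zero-padded input at this output position is [19 12 19 / 10 4 5 / 7 18 13]. Elementwise product with the kernel and sum: 19·1 + 10·2 + 5·2 + 7·3 + 18·3.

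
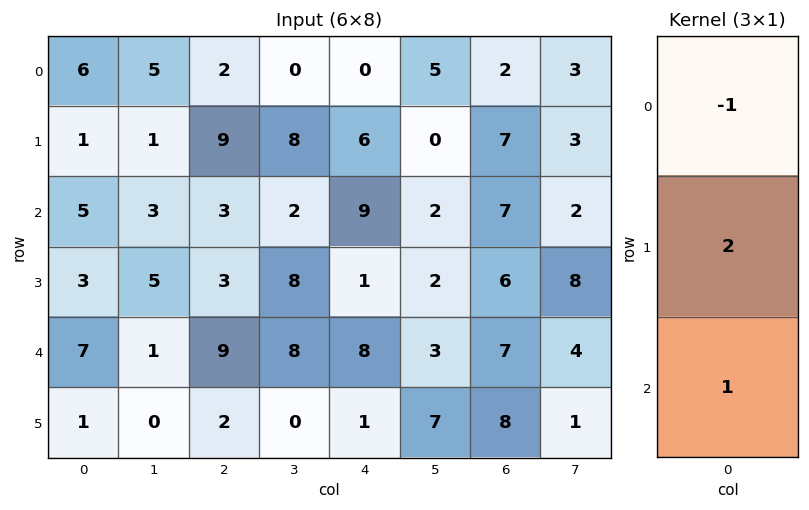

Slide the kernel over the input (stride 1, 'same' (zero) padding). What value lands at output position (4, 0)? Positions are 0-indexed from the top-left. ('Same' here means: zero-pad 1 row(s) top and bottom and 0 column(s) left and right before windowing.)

12

The receptive field on the zero-padded input at this output position is [3 / 7 / 1]. Elementwise product with the kernel and sum: 3·-1 + 7·2 + 1·1.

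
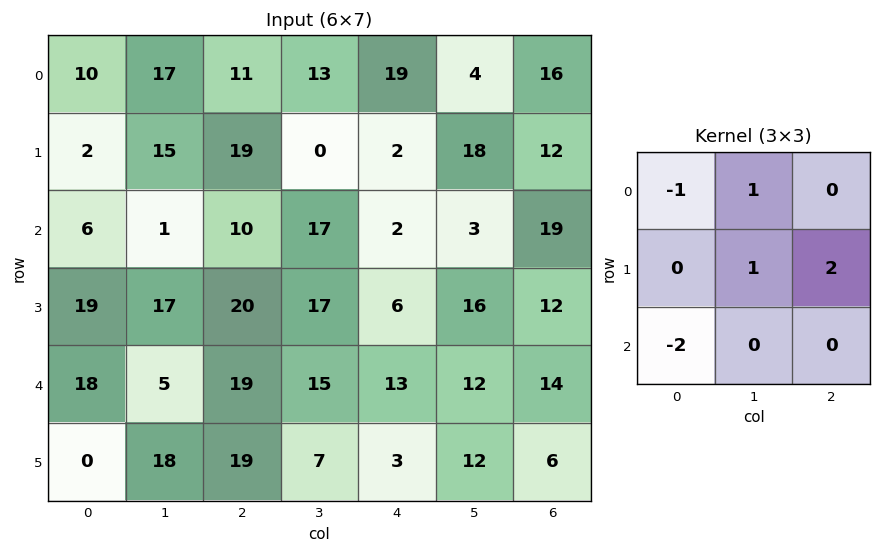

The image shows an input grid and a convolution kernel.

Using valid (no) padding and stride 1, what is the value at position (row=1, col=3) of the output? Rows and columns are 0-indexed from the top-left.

The receptive field on the input at this output position is [0 2 18 / 17 2 3 / 17 6 16]. Elementwise product with the kernel and sum: 0·-1 + 2·1 + 2·1 + 3·2 + 17·-2.

-24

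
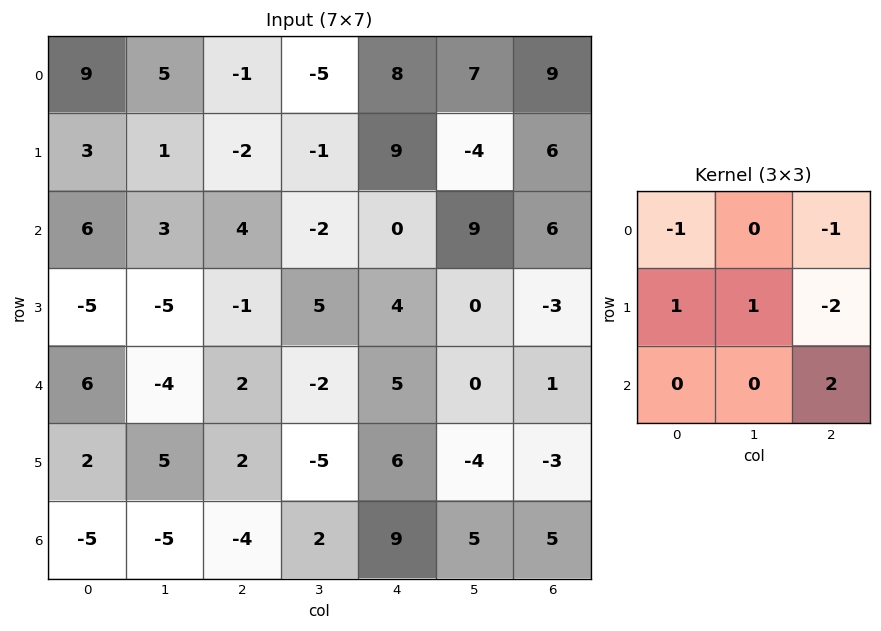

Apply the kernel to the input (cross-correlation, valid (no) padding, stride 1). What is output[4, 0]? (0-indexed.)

-13

The receptive field on the input at this output position is [6 -4 2 / 2 5 2 / -5 -5 -4]. Elementwise product with the kernel and sum: 6·-1 + 2·-1 + 2·1 + 5·1 + 2·-2 + -4·2.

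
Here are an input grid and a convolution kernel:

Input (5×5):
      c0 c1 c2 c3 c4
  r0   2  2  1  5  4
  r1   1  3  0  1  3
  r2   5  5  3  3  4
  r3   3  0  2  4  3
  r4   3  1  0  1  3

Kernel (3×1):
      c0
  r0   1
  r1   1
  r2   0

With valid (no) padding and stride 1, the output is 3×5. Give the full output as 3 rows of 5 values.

Output[0,0]: The receptive field on the input at this output position is [2 / 1 / 5]. Elementwise product with the kernel and sum: 2·1 + 1·1.

3 5 1 6 7
6 8 3 4 7
8 5 5 7 7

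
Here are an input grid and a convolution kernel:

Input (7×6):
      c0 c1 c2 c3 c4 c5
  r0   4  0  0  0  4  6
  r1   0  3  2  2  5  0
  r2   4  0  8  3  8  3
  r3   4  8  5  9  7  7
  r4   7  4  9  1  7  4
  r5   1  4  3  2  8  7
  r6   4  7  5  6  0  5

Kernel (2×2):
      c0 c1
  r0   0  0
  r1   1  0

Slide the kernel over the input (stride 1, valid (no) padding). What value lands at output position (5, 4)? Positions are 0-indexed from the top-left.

The receptive field on the input at this output position is [8 7 / 0 5]. Elementwise product with the kernel and sum: 0·1.

0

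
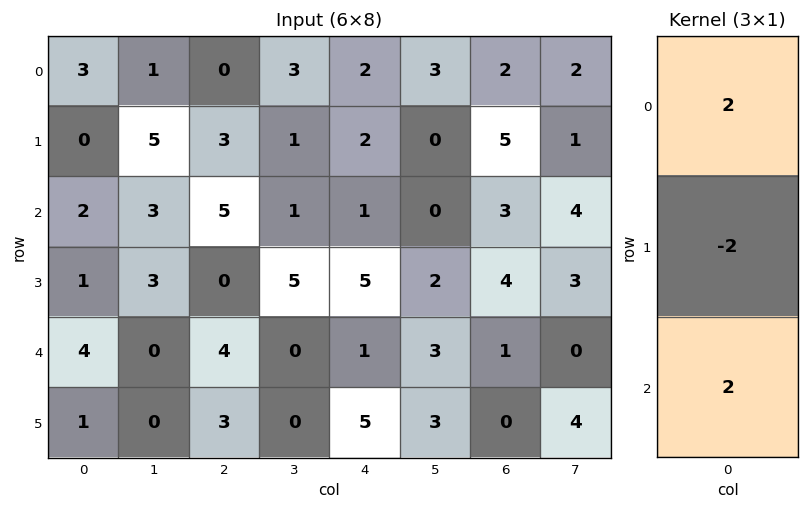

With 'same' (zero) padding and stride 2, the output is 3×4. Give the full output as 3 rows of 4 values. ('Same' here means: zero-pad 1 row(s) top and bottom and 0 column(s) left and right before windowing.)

Output[0,0]: The receptive field on the zero-padded input at this output position is [0 / 3 / 0]. Elementwise product with the kernel and sum: 0·2 + 3·-2 + 0·2.

-6 6 0 6
-2 -4 12 12
-4 -2 18 6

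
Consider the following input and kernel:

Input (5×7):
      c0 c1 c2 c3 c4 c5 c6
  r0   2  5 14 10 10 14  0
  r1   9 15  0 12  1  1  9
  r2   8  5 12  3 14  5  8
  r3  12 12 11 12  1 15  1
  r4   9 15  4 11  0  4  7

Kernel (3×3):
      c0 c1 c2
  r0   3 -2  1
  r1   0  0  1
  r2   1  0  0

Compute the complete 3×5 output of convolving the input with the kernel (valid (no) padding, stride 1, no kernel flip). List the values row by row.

18 14 45 28 25
21 72 2 52 19
46 21 49 12 41

Output[0,0]: The receptive field on the input at this output position is [2 5 14 / 9 15 0 / 8 5 12]. Elementwise product with the kernel and sum: 2·3 + 5·-2 + 14·1 + 0·1 + 8·1.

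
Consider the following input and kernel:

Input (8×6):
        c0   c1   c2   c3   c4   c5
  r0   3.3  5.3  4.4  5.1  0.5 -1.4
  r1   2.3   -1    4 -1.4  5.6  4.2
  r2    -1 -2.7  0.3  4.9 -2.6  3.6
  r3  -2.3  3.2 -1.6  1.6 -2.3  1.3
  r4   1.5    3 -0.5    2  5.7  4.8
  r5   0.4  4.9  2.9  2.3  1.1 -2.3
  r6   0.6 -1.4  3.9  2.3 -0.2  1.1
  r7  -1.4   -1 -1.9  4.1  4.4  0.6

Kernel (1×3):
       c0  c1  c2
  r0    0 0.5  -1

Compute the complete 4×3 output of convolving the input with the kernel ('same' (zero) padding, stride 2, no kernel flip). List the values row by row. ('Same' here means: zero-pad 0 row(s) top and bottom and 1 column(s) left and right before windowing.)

-3.65 -2.9 1.65
2.2 -4.75 -4.9
-2.25 -2.25 -1.95
1.7 -0.35 -1.2

Output[0,0]: The receptive field on the zero-padded input at this output position is [0 3.3 5.3]. Elementwise product with the kernel and sum: 3.3·0.5 + 5.3·-1.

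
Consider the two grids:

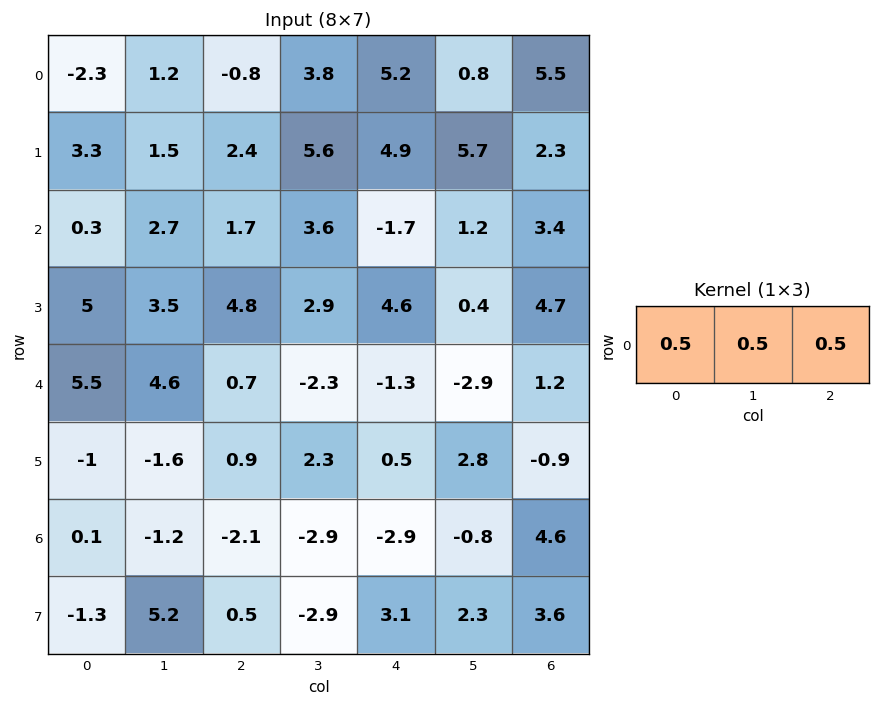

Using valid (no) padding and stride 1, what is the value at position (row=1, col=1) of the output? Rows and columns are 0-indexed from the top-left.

4.75

The receptive field on the input at this output position is [1.5 2.4 5.6]. Elementwise product with the kernel and sum: 1.5·0.5 + 2.4·0.5 + 5.6·0.5.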